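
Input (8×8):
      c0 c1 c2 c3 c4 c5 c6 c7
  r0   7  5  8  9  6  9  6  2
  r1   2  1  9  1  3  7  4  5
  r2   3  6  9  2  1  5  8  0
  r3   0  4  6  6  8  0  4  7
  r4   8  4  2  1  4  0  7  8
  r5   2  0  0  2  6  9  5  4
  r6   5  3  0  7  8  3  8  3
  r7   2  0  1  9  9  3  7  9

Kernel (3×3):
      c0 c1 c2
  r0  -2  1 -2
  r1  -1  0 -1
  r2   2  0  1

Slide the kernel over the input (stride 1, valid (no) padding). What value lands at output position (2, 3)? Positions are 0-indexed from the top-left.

-17

The receptive field on the input at this output position is [2 1 5 / 6 8 0 / 1 4 0]. Elementwise product with the kernel and sum: 2·-2 + 1·1 + 5·-2 + 6·-1 + 0·-1 + 1·2 + 0·1.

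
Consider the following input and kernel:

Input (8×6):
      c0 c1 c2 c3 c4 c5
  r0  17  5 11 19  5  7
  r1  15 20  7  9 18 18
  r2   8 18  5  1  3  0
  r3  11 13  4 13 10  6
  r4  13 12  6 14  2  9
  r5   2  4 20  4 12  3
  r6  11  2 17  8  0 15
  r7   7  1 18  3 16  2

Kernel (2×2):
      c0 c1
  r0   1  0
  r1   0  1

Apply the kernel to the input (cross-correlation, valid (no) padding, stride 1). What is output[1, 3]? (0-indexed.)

12

The receptive field on the input at this output position is [9 18 / 1 3]. Elementwise product with the kernel and sum: 9·1 + 3·1.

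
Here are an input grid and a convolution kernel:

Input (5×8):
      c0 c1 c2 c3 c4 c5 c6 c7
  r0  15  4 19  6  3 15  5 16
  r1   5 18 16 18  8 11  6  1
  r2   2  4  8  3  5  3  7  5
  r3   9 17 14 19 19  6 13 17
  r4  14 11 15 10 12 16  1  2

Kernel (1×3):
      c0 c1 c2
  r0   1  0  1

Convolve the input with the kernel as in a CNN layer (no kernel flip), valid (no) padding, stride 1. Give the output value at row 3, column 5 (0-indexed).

23

The receptive field on the input at this output position is [6 13 17]. Elementwise product with the kernel and sum: 6·1 + 17·1.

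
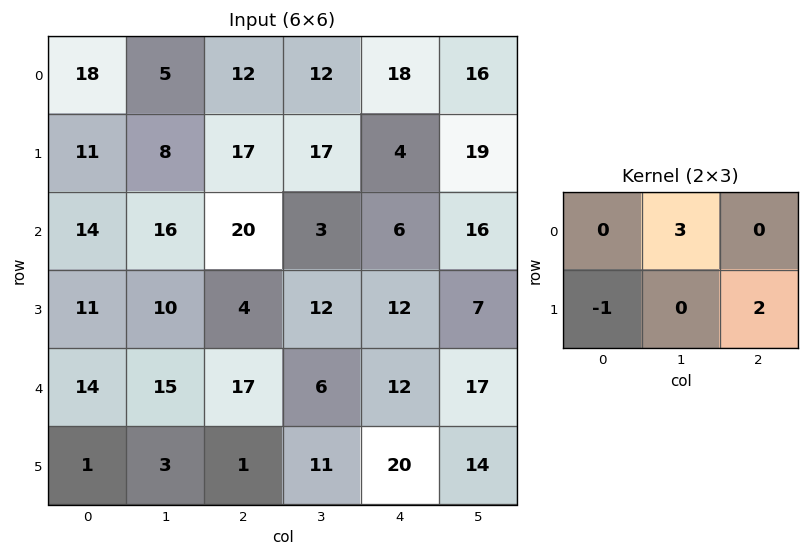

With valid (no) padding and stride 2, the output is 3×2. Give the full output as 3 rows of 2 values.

Output[0,0]: The receptive field on the input at this output position is [18 5 12 / 11 8 17]. Elementwise product with the kernel and sum: 5·3 + 11·-1 + 17·2.

38 27
45 29
46 57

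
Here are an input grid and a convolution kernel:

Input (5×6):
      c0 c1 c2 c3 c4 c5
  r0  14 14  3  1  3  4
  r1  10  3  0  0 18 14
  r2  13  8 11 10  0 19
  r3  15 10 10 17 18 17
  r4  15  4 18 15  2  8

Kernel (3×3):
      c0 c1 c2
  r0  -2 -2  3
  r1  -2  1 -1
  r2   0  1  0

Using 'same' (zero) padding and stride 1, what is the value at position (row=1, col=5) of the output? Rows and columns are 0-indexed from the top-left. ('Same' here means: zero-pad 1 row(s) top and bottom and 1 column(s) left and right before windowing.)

The receptive field on the zero-padded input at this output position is [3 4 0 / 18 14 0 / 0 19 0]. Elementwise product with the kernel and sum: 3·-2 + 4·-2 + 0·3 + 18·-2 + 14·1 + 0·-1 + 19·1.

-17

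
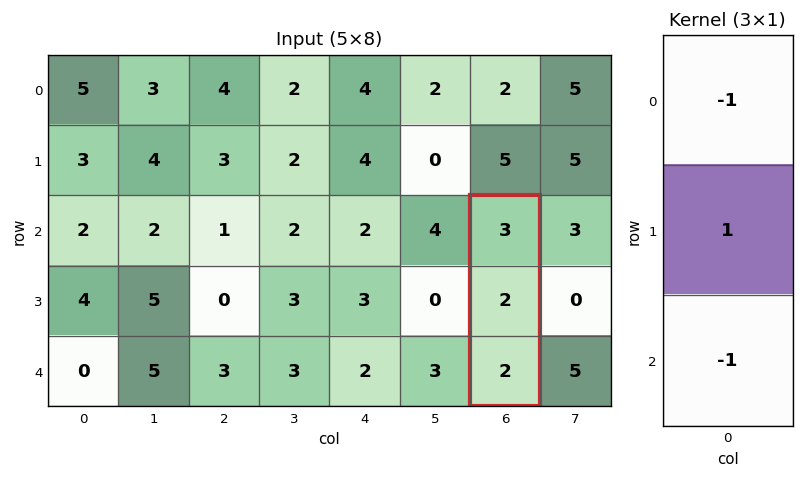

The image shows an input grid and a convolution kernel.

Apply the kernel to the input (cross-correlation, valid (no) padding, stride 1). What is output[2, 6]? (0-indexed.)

The receptive field on the input at this output position is [3 / 2 / 2]. Elementwise product with the kernel and sum: 3·-1 + 2·1 + 2·-1.

-3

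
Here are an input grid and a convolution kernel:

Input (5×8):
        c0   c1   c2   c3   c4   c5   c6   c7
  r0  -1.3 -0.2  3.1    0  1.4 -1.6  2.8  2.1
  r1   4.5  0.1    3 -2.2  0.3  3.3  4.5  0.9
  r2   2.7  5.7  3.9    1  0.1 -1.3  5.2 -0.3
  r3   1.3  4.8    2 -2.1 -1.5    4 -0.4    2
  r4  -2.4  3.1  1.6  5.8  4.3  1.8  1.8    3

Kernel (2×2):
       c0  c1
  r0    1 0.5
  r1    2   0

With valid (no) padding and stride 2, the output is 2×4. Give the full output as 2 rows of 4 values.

Output[0,0]: The receptive field on the input at this output position is [-1.3 -0.2 / 4.5 0.1]. Elementwise product with the kernel and sum: -1.3·1 + -0.2·0.5 + 4.5·2.
Output[0,1]: The receptive field on the input at this output position is [3.1 0 / 3 -2.2]. Elementwise product with the kernel and sum: 3.1·1 + 0·0.5 + 3·2.

7.6 9.1 1.2 12.85
8.15 8.4 -3.55 4.25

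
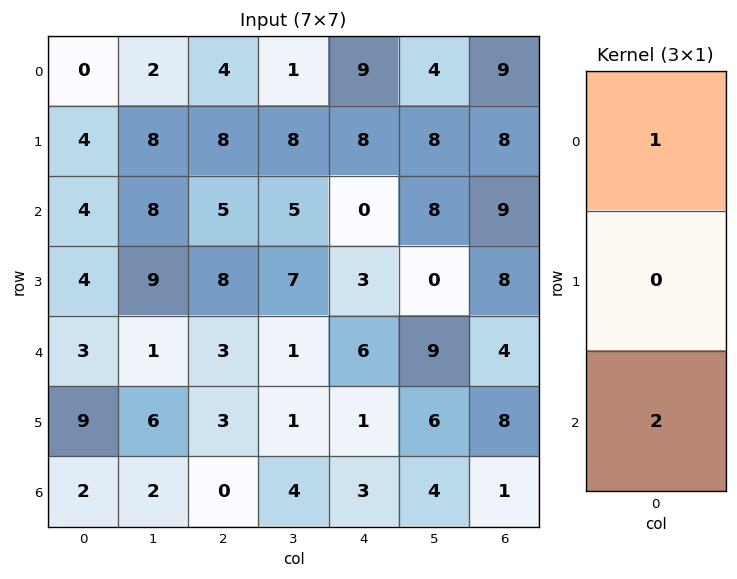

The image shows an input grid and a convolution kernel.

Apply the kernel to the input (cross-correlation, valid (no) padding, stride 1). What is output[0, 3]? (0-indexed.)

11

The receptive field on the input at this output position is [1 / 8 / 5]. Elementwise product with the kernel and sum: 1·1 + 5·2.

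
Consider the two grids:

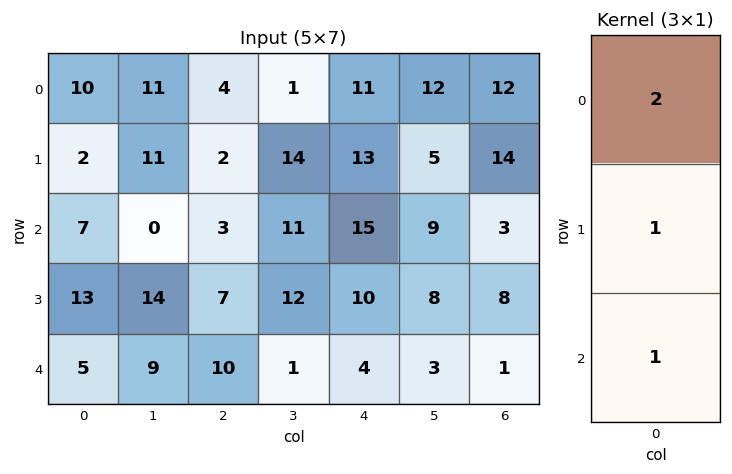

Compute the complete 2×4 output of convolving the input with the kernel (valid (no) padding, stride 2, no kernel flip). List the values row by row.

Output[0,0]: The receptive field on the input at this output position is [10 / 2 / 7]. Elementwise product with the kernel and sum: 10·2 + 2·1 + 7·1.
Output[0,1]: The receptive field on the input at this output position is [4 / 2 / 3]. Elementwise product with the kernel and sum: 4·2 + 2·1 + 3·1.

29 13 50 41
32 23 44 15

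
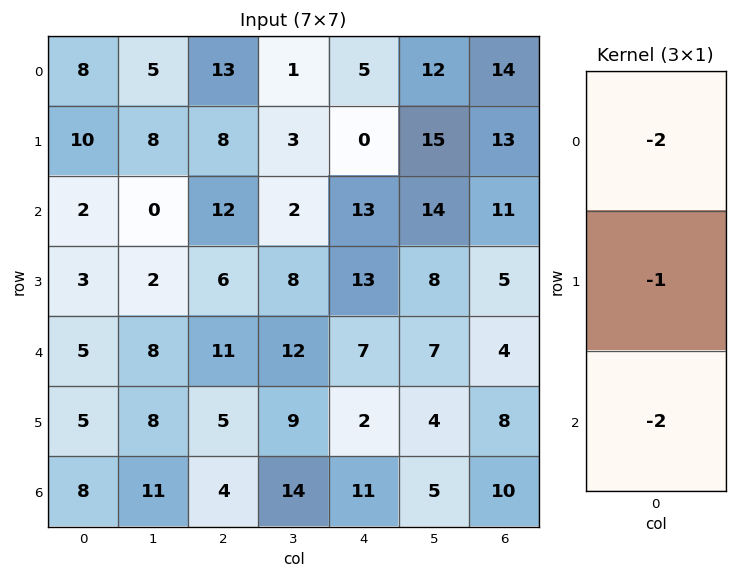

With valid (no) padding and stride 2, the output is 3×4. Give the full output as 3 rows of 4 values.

-30 -58 -36 -63
-17 -52 -53 -35
-31 -35 -38 -36

Output[0,0]: The receptive field on the input at this output position is [8 / 10 / 2]. Elementwise product with the kernel and sum: 8·-2 + 10·-1 + 2·-2.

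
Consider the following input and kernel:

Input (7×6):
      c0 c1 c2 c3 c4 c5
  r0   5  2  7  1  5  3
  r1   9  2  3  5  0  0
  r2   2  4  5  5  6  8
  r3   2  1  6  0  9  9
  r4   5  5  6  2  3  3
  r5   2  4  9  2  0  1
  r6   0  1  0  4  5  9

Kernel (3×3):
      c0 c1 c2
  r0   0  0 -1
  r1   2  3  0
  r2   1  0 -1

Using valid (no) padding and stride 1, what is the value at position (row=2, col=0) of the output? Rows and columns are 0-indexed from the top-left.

1

The receptive field on the input at this output position is [2 4 5 / 2 1 6 / 5 5 6]. Elementwise product with the kernel and sum: 5·-1 + 2·2 + 1·3 + 5·1 + 6·-1.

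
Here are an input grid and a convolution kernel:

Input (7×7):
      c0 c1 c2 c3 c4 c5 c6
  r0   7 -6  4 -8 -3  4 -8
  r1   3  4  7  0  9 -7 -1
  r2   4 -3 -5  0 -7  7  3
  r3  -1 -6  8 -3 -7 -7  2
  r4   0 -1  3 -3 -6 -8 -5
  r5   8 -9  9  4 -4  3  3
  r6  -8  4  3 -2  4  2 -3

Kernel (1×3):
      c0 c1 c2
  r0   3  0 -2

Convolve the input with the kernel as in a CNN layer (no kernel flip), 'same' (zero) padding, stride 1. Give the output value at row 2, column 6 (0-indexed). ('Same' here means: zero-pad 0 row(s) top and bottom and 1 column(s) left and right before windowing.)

The receptive field on the zero-padded input at this output position is [7 3 0]. Elementwise product with the kernel and sum: 7·3 + 0·-2.

21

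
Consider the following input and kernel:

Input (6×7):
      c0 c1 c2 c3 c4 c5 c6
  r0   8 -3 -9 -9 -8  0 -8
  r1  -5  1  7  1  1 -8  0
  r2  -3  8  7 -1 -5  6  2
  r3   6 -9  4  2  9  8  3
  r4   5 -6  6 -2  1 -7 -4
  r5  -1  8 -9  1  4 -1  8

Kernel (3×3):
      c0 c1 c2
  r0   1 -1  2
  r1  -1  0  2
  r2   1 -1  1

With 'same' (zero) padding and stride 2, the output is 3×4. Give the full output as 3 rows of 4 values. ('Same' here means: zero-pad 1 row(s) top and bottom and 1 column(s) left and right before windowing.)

0 -20 1 -8
8 -25 -2 -9
-27 11 -7 3

Output[0,0]: The receptive field on the zero-padded input at this output position is [0 0 0 / 0 8 -3 / 0 -5 1]. Elementwise product with the kernel and sum: 0·1 + 0·-1 + 0·2 + 0·-1 + -3·2 + 0·1 + -5·-1 + 1·1.
Output[0,1]: The receptive field on the zero-padded input at this output position is [0 0 0 / -3 -9 -9 / 1 7 1]. Elementwise product with the kernel and sum: 0·1 + 0·-1 + 0·2 + -3·-1 + -9·2 + 1·1 + 7·-1 + 1·1.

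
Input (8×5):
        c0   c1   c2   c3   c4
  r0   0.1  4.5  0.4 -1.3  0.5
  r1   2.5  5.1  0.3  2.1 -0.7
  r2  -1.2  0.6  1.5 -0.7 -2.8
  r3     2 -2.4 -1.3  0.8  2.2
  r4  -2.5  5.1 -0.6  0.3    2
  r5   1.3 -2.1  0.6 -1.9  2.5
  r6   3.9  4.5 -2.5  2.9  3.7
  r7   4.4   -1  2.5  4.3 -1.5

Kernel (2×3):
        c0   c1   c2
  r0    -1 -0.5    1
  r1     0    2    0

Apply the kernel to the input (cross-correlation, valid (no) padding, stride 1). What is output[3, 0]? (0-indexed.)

8.1

The receptive field on the input at this output position is [2 -2.4 -1.3 / -2.5 5.1 -0.6]. Elementwise product with the kernel and sum: 2·-1 + -2.4·-0.5 + -1.3·1 + 5.1·2.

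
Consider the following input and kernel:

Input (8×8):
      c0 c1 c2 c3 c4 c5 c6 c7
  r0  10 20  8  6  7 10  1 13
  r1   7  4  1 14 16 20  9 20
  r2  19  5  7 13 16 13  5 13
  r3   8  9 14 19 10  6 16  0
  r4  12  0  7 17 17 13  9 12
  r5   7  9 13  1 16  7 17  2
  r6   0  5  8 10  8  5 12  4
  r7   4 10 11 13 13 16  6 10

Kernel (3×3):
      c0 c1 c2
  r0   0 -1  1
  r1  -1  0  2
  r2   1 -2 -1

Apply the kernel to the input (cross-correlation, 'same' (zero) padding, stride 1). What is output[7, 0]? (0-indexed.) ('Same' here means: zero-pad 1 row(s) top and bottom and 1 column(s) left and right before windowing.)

25

The receptive field on the zero-padded input at this output position is [0 0 5 / 0 4 10 / 0 0 0]. Elementwise product with the kernel and sum: 0·-1 + 5·1 + 0·-1 + 10·2 + 0·1 + 0·-2 + 0·-1.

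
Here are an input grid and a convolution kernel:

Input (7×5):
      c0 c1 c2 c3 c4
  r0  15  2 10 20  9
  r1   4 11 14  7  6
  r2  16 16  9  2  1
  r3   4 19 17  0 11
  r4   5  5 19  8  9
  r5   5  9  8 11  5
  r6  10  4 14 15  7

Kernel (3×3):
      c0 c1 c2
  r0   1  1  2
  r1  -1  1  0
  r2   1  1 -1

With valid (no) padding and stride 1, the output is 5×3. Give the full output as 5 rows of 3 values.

Output[0,0]: The receptive field on the input at this output position is [15 2 10 / 4 11 14 / 16 16 9]. Elementwise product with the kernel and sum: 15·1 + 2·1 + 10·2 + 4·-1 + 11·1 + 16·1 + 16·1 + 9·-1.

67 78 51
49 68 32
56 43 14
63 56 42
52 42 70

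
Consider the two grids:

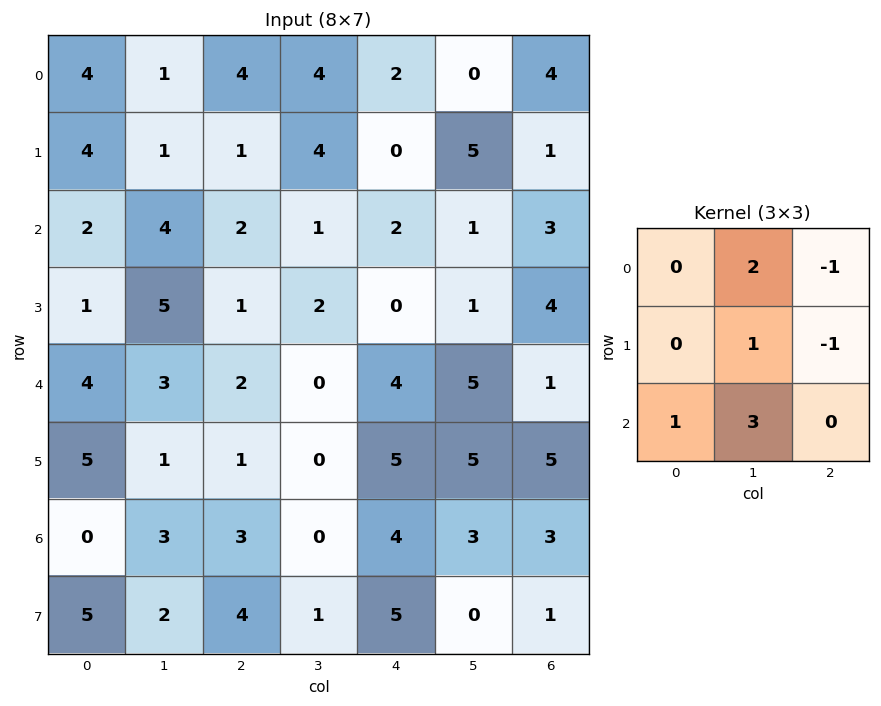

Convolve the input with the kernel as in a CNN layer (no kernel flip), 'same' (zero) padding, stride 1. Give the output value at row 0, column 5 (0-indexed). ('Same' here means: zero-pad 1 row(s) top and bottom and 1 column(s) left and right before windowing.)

11

The receptive field on the zero-padded input at this output position is [0 0 0 / 2 0 4 / 0 5 1]. Elementwise product with the kernel and sum: 0·2 + 0·-1 + 0·1 + 4·-1 + 0·1 + 5·3.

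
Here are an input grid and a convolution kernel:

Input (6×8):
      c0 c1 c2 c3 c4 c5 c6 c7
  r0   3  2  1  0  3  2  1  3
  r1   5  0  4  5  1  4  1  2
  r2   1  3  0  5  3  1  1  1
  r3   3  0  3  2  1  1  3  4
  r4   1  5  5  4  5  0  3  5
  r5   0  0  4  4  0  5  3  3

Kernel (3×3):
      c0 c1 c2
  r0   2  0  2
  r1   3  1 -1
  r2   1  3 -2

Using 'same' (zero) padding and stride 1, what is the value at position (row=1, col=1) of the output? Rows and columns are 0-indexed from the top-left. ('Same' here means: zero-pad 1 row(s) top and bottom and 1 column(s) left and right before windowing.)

29

The receptive field on the zero-padded input at this output position is [3 2 1 / 5 0 4 / 1 3 0]. Elementwise product with the kernel and sum: 3·2 + 1·2 + 5·3 + 0·1 + 4·-1 + 1·1 + 3·3 + 0·-2.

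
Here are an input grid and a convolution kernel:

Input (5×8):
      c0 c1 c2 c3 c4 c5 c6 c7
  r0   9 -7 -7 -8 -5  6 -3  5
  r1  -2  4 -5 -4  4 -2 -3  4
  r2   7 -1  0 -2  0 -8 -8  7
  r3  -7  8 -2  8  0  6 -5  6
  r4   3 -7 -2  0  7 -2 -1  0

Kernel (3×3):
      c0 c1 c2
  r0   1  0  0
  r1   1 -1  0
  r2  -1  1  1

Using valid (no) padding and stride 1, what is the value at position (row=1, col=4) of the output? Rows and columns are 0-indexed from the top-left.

13

The receptive field on the input at this output position is [4 -2 -3 / 0 -8 -8 / 0 6 -5]. Elementwise product with the kernel and sum: 4·1 + 0·1 + -8·-1 + 0·-1 + 6·1 + -5·1.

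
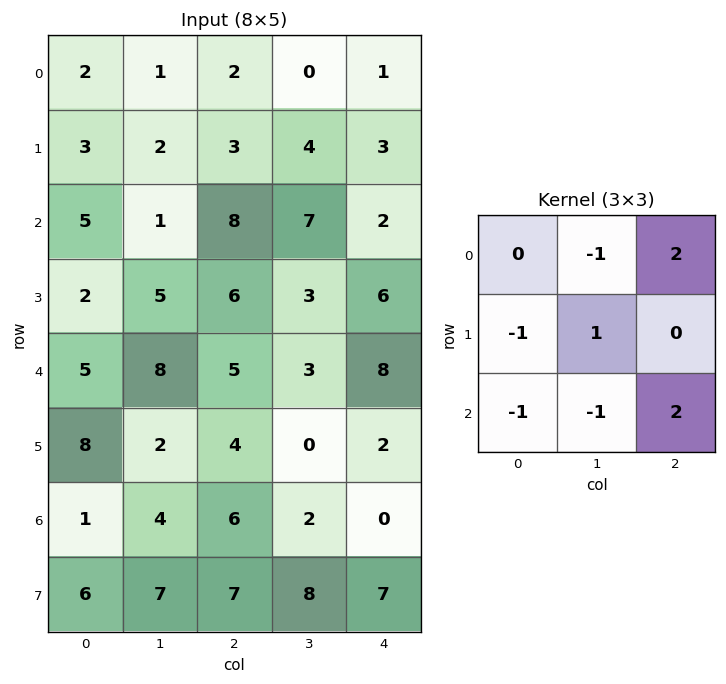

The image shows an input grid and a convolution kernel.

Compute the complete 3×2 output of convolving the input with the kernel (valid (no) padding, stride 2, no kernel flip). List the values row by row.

Output[0,0]: The receptive field on the input at this output position is [2 1 2 / 3 2 3 / 5 1 8]. Elementwise product with the kernel and sum: 1·-1 + 2·2 + 3·-1 + 2·1 + 5·-1 + 1·-1 + 8·2.

12 -8
15 2
3 1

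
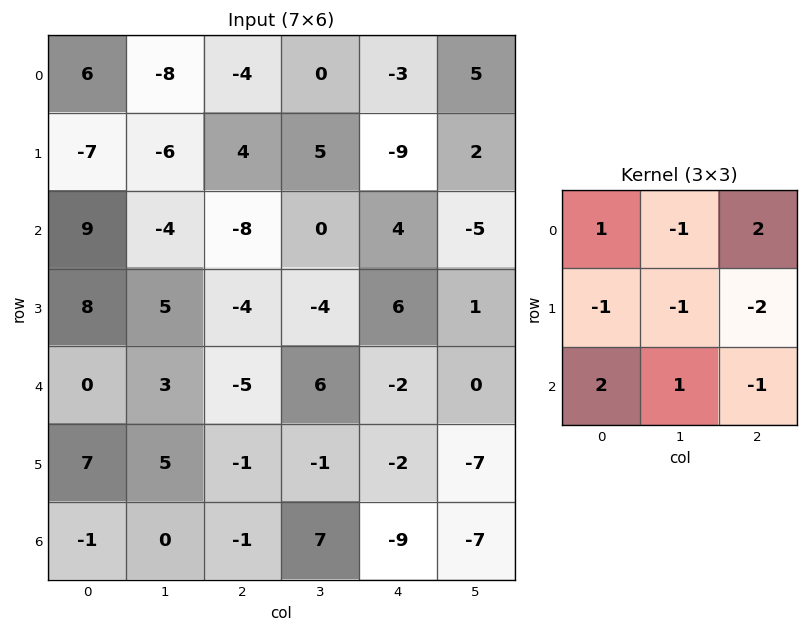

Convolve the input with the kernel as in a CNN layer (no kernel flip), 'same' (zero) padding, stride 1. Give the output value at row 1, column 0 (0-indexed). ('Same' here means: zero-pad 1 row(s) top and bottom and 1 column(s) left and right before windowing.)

10

The receptive field on the zero-padded input at this output position is [0 6 -8 / 0 -7 -6 / 0 9 -4]. Elementwise product with the kernel and sum: 0·1 + 6·-1 + -8·2 + 0·-1 + -7·-1 + -6·-2 + 0·2 + 9·1 + -4·-1.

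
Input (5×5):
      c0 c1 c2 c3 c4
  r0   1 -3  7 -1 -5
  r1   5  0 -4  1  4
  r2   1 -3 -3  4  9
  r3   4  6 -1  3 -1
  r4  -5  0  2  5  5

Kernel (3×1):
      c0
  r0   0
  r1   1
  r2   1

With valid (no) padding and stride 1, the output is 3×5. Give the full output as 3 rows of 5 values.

Output[0,0]: The receptive field on the input at this output position is [1 / 5 / 1]. Elementwise product with the kernel and sum: 5·1 + 1·1.
Output[0,1]: The receptive field on the input at this output position is [-3 / 0 / -3]. Elementwise product with the kernel and sum: 0·1 + -3·1.

6 -3 -7 5 13
5 3 -4 7 8
-1 6 1 8 4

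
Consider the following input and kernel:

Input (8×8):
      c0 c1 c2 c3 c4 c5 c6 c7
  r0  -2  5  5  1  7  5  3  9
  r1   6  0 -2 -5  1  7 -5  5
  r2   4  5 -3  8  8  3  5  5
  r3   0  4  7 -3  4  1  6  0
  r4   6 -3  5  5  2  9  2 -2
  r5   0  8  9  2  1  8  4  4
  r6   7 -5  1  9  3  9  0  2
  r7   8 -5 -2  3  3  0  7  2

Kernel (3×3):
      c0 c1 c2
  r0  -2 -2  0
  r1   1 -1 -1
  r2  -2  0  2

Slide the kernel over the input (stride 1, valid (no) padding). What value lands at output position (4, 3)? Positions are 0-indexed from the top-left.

The receptive field on the input at this output position is [5 2 9 / 2 1 8 / 9 3 9]. Elementwise product with the kernel and sum: 5·-2 + 2·-2 + 2·1 + 1·-1 + 8·-1 + 9·-2 + 9·2.

-21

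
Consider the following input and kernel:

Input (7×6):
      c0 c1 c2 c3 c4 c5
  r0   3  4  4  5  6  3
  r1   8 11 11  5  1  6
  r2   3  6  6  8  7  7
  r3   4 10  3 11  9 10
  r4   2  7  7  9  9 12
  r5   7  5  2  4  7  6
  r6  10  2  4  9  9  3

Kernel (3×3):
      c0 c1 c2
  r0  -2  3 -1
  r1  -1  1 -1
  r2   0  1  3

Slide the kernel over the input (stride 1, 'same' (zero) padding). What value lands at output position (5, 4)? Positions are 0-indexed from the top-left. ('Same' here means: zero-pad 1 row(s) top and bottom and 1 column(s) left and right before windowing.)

The receptive field on the zero-padded input at this output position is [9 9 12 / 4 7 6 / 9 9 3]. Elementwise product with the kernel and sum: 9·-2 + 9·3 + 12·-1 + 4·-1 + 7·1 + 6·-1 + 9·1 + 3·3.

12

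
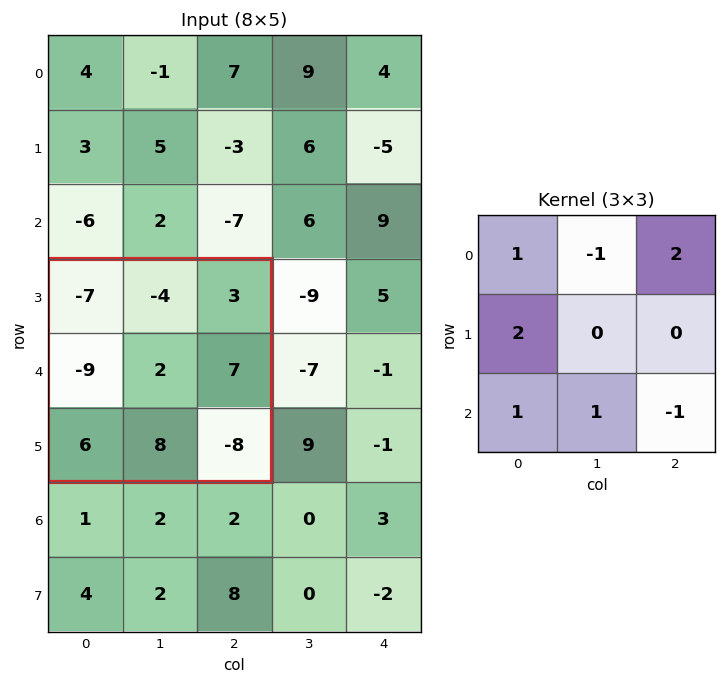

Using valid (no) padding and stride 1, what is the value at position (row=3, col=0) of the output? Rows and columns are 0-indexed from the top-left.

The receptive field on the input at this output position is [-7 -4 3 / -9 2 7 / 6 8 -8]. Elementwise product with the kernel and sum: -7·1 + -4·-1 + 3·2 + -9·2 + 6·1 + 8·1 + -8·-1.

7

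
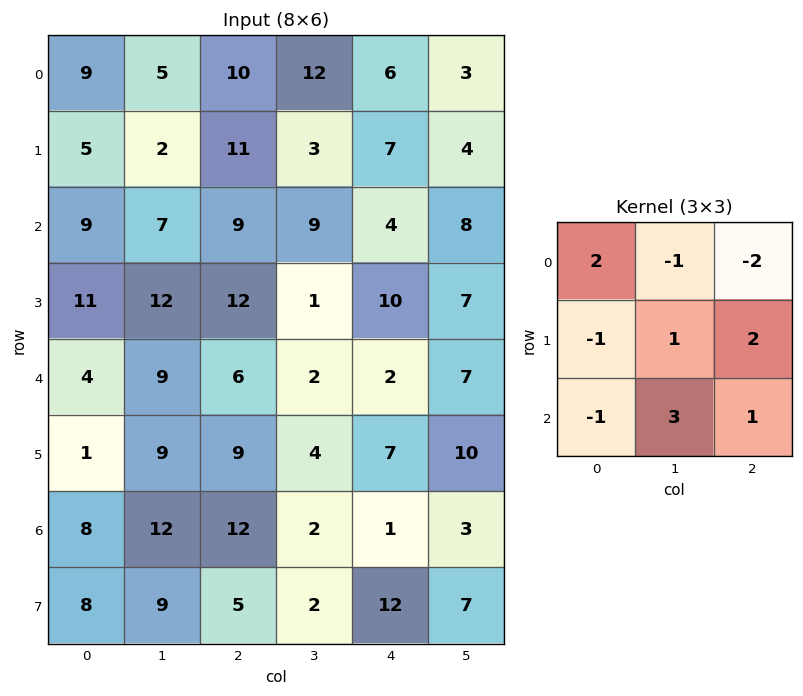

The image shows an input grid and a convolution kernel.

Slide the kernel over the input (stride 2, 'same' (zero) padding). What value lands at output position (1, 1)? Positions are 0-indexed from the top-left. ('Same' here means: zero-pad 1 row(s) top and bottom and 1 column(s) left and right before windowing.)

32

The receptive field on the zero-padded input at this output position is [2 11 3 / 7 9 9 / 12 12 1]. Elementwise product with the kernel and sum: 2·2 + 11·-1 + 3·-2 + 7·-1 + 9·1 + 9·2 + 12·-1 + 12·3 + 1·1.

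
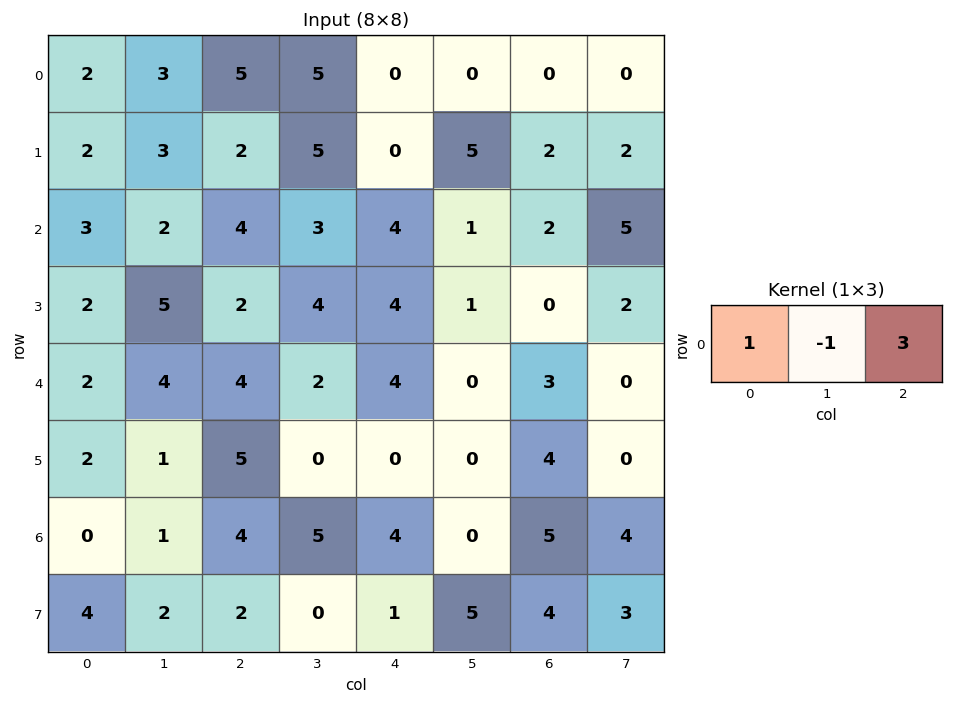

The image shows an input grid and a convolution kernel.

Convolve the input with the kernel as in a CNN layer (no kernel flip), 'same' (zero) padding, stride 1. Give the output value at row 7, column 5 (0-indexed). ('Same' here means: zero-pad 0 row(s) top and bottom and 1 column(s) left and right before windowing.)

The receptive field on the zero-padded input at this output position is [1 5 4]. Elementwise product with the kernel and sum: 1·1 + 5·-1 + 4·3.

8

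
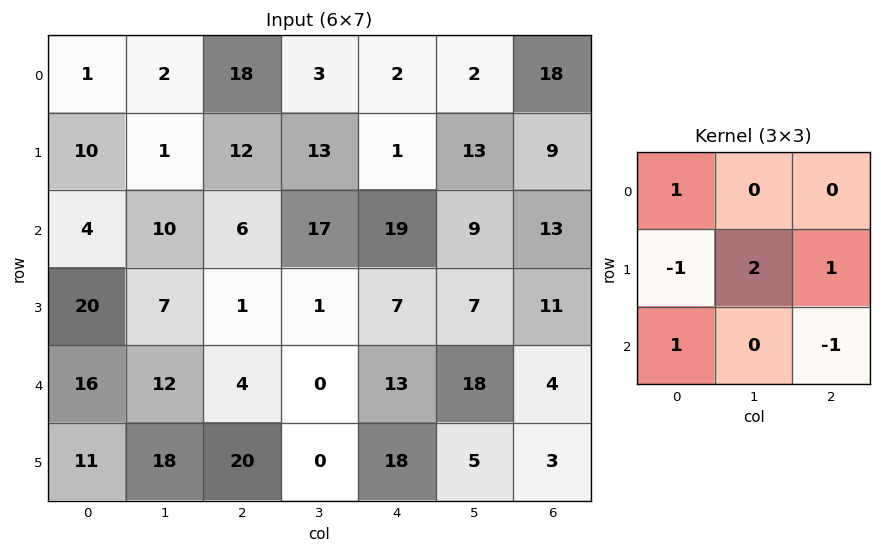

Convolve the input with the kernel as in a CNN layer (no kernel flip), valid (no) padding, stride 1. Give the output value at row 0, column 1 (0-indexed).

31

The receptive field on the input at this output position is [2 18 3 / 1 12 13 / 10 6 17]. Elementwise product with the kernel and sum: 2·1 + 1·-1 + 12·2 + 13·1 + 10·1 + 17·-1.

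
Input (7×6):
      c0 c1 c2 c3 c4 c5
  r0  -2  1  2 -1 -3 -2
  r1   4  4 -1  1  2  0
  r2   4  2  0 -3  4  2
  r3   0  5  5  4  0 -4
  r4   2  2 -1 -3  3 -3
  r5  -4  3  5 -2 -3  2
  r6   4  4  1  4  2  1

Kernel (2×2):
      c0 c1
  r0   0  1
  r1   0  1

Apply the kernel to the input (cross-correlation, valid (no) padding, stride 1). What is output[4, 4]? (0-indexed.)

The receptive field on the input at this output position is [3 -3 / -3 2]. Elementwise product with the kernel and sum: -3·1 + 2·1.

-1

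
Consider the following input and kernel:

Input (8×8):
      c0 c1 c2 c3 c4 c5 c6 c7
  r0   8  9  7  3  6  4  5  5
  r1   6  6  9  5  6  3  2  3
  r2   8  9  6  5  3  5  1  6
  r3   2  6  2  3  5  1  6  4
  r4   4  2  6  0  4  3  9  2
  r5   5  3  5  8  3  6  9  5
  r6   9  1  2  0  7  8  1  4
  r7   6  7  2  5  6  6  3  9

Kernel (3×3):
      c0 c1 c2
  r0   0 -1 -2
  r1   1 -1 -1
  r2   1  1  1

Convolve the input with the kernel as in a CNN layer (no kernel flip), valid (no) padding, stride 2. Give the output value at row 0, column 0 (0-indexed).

The receptive field on the input at this output position is [8 9 7 / 6 6 9 / 8 9 6]. Elementwise product with the kernel and sum: 9·-1 + 7·-2 + 6·1 + 6·-1 + 9·-1 + 8·1 + 9·1 + 6·1.

-9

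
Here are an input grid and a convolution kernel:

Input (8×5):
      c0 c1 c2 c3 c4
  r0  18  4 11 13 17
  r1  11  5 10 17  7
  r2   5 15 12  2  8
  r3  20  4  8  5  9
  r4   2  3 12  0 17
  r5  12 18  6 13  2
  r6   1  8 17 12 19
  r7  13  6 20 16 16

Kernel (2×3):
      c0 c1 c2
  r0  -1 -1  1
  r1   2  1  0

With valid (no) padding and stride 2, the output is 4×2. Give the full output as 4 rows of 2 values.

16 30
36 15
49 30
40 46

Output[0,0]: The receptive field on the input at this output position is [18 4 11 / 11 5 10]. Elementwise product with the kernel and sum: 18·-1 + 4·-1 + 11·1 + 11·2 + 5·1.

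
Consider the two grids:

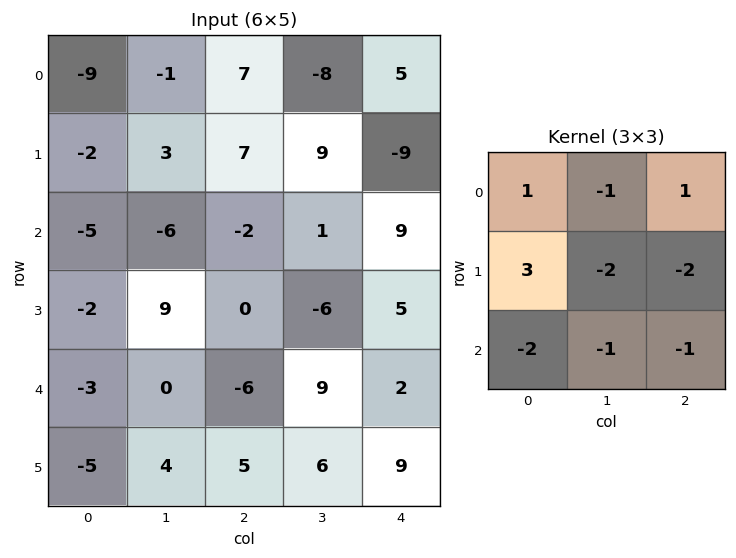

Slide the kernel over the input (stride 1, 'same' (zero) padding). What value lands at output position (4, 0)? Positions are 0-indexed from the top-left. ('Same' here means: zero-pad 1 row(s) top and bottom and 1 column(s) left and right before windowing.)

18

The receptive field on the zero-padded input at this output position is [0 -2 9 / 0 -3 0 / 0 -5 4]. Elementwise product with the kernel and sum: 0·1 + -2·-1 + 9·1 + 0·3 + -3·-2 + 0·-2 + 0·-2 + -5·-1 + 4·-1.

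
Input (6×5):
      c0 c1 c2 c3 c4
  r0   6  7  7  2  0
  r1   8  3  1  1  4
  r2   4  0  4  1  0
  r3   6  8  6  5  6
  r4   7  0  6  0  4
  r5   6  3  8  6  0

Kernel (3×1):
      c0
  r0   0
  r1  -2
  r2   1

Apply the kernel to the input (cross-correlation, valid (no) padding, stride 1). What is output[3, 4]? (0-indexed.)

The receptive field on the input at this output position is [6 / 4 / 0]. Elementwise product with the kernel and sum: 4·-2 + 0·1.

-8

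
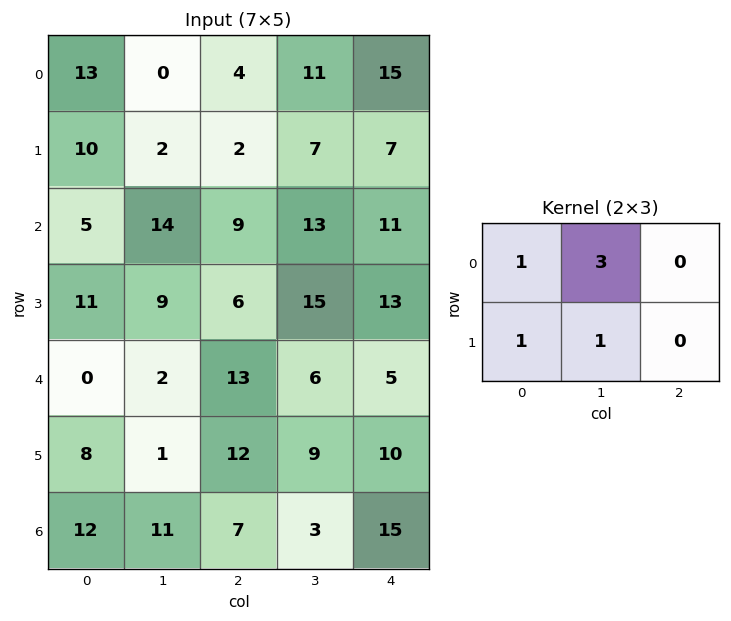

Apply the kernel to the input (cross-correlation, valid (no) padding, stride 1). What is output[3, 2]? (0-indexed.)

70

The receptive field on the input at this output position is [6 15 13 / 13 6 5]. Elementwise product with the kernel and sum: 6·1 + 15·3 + 13·1 + 6·1.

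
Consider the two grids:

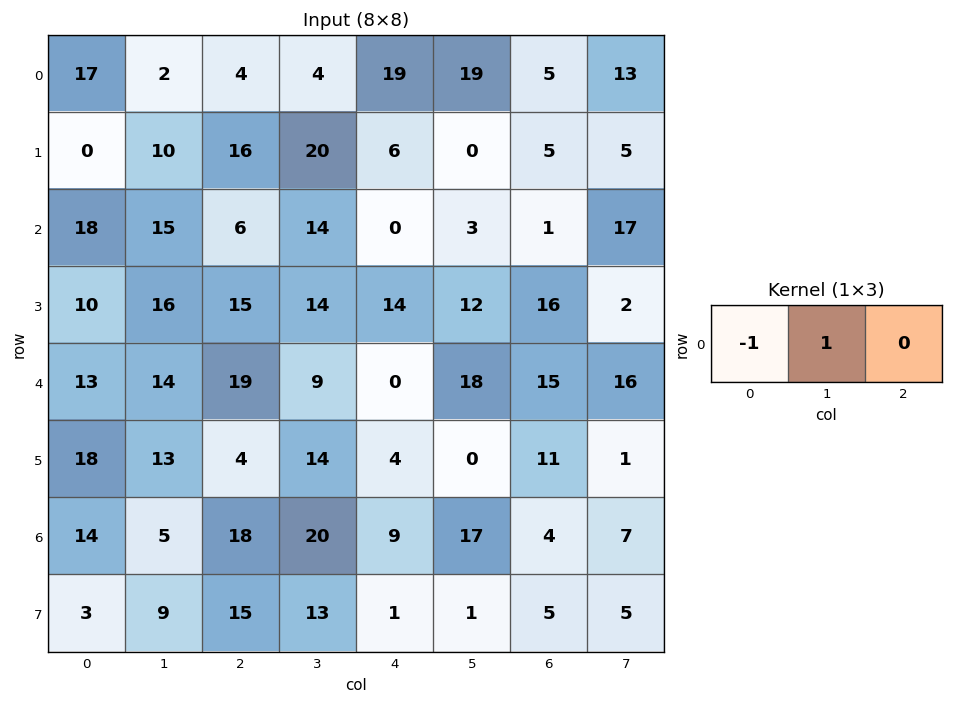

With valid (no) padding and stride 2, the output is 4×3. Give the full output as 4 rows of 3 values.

-15 0 0
-3 8 3
1 -10 18
-9 2 8

Output[0,0]: The receptive field on the input at this output position is [17 2 4]. Elementwise product with the kernel and sum: 17·-1 + 2·1.
Output[0,1]: The receptive field on the input at this output position is [4 4 19]. Elementwise product with the kernel and sum: 4·-1 + 4·1.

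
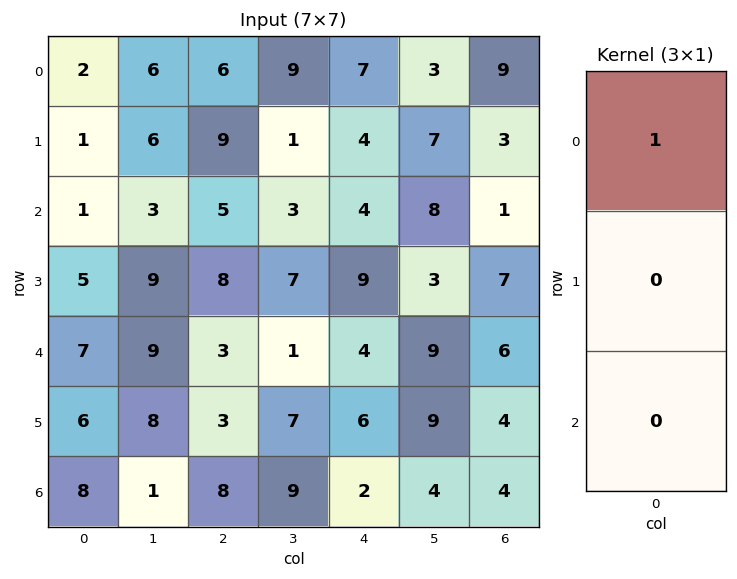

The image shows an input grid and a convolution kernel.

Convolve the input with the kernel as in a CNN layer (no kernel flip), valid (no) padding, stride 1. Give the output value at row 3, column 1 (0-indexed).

The receptive field on the input at this output position is [9 / 9 / 8]. Elementwise product with the kernel and sum: 9·1.

9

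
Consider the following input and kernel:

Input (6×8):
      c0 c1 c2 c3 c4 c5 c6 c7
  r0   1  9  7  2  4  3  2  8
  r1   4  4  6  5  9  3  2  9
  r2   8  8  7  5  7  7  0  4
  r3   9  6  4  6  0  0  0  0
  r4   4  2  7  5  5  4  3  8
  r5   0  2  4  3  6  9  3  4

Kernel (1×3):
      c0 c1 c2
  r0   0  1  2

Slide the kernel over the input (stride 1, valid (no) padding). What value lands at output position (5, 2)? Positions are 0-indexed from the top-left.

15

The receptive field on the input at this output position is [4 3 6]. Elementwise product with the kernel and sum: 3·1 + 6·2.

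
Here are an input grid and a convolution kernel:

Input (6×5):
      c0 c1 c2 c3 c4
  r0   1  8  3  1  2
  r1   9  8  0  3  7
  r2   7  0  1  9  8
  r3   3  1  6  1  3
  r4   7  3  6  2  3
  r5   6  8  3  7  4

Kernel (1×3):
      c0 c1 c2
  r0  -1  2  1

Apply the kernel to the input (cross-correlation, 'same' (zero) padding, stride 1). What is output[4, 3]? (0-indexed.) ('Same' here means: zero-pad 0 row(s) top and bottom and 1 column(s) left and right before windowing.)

1

The receptive field on the zero-padded input at this output position is [6 2 3]. Elementwise product with the kernel and sum: 6·-1 + 2·2 + 3·1.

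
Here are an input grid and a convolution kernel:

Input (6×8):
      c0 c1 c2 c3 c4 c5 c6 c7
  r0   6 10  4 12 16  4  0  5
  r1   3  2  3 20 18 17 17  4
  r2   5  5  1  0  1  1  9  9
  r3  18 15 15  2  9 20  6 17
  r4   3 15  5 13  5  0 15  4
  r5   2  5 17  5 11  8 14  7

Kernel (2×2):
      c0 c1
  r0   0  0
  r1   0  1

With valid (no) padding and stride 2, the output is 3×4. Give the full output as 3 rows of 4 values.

Output[0,0]: The receptive field on the input at this output position is [6 10 / 3 2]. Elementwise product with the kernel and sum: 2·1.
Output[0,1]: The receptive field on the input at this output position is [4 12 / 3 20]. Elementwise product with the kernel and sum: 20·1.

2 20 17 4
15 2 20 17
5 5 8 7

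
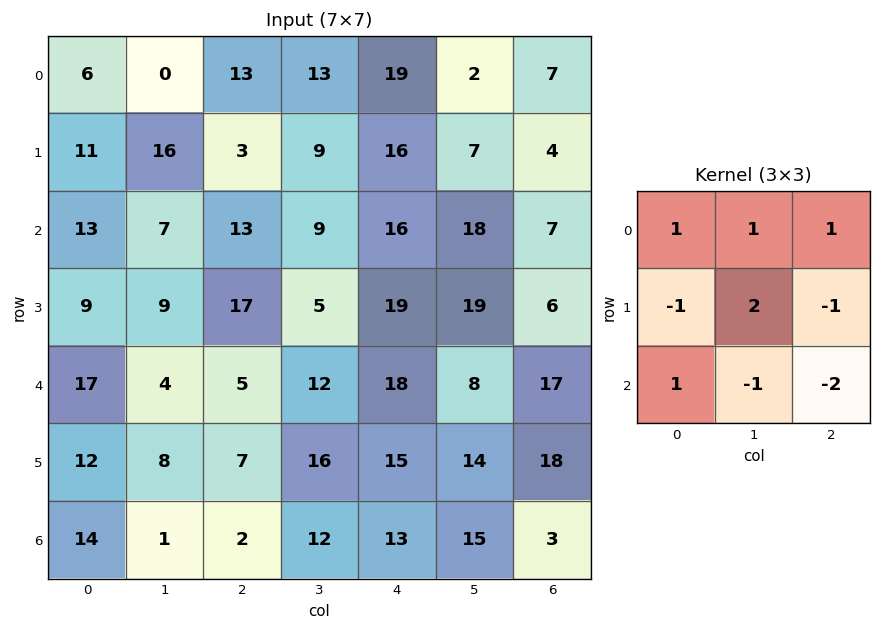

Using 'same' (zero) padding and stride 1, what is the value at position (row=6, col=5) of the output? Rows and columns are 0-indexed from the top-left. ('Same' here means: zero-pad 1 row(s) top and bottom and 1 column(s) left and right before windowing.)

The receptive field on the zero-padded input at this output position is [15 14 18 / 13 15 3 / 0 0 0]. Elementwise product with the kernel and sum: 15·1 + 14·1 + 18·1 + 13·-1 + 15·2 + 3·-1 + 0·1 + 0·-1 + 0·-2.

61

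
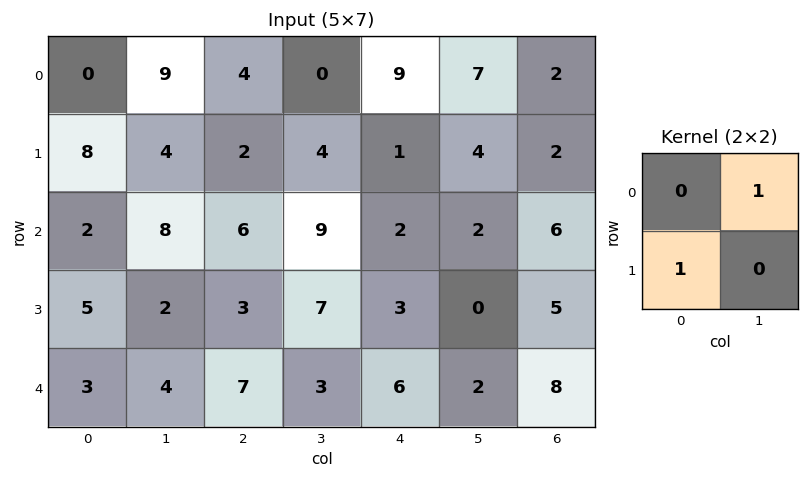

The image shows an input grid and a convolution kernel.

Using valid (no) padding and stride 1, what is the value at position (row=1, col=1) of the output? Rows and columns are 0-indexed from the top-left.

The receptive field on the input at this output position is [4 2 / 8 6]. Elementwise product with the kernel and sum: 2·1 + 8·1.

10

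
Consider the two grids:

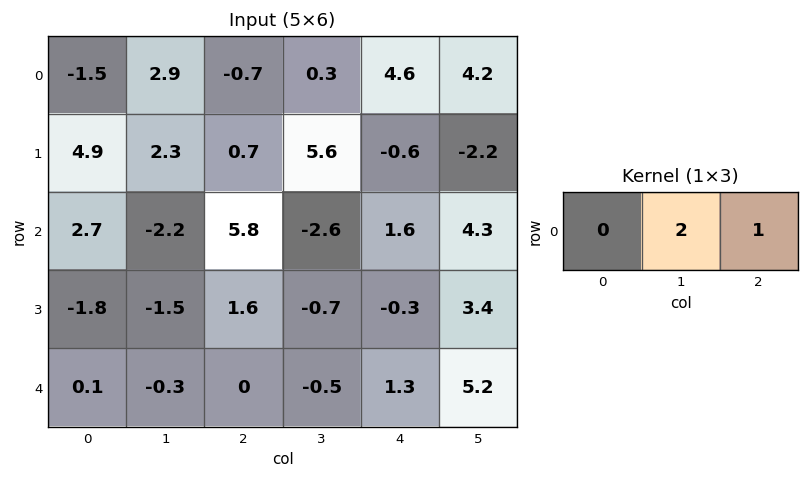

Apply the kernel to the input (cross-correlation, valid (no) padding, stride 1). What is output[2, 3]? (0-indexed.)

7.5

The receptive field on the input at this output position is [-2.6 1.6 4.3]. Elementwise product with the kernel and sum: 1.6·2 + 4.3·1.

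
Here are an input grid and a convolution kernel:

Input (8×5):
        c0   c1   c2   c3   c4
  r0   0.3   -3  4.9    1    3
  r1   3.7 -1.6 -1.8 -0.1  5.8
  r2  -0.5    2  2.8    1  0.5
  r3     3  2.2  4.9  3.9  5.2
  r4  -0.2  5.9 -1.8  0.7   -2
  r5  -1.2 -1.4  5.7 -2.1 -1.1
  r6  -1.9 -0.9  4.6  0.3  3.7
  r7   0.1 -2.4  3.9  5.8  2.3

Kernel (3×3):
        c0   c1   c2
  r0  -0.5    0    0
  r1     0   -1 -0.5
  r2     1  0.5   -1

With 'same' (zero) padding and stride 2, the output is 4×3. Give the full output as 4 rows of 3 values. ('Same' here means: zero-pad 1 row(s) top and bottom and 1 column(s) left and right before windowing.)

Output[0,0]: The receptive field on the zero-padded input at this output position is [0 0 0 / 0 0.3 -3 / 0 3.7 -1.6]. Elementwise product with the kernel and sum: 0·-0.5 + 0.3·-1 + -3·-0.5 + 0·1 + 3.7·0.5 + -1.6·-1.
Output[0,1]: The receptive field on the zero-padded input at this output position is [0 0 0 / -3 4.9 1 / -1.6 -1.8 -0.1]. Elementwise product with the kernel and sum: 0·-0.5 + 4.9·-1 + 1·-0.5 + -1.6·1 + -1.8·0.5 + -0.1·-1.

4.65 -7.8 -0.2
-1.2 -1.75 6.05
-1.95 3.9 -2.6
4.8 -10.3 4.3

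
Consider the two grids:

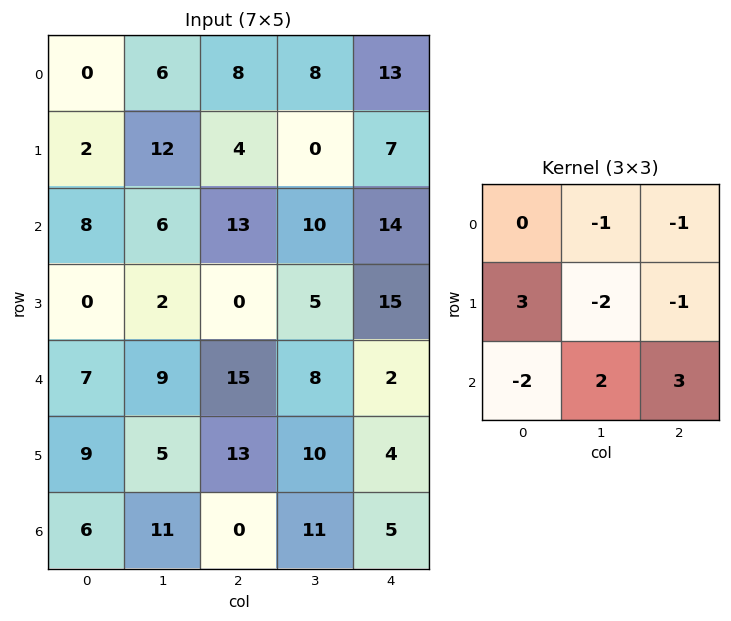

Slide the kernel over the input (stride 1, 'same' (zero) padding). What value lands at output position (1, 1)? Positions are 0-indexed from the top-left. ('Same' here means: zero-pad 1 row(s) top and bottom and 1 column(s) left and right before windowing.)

The receptive field on the zero-padded input at this output position is [0 6 8 / 2 12 4 / 8 6 13]. Elementwise product with the kernel and sum: 6·-1 + 8·-1 + 2·3 + 12·-2 + 4·-1 + 8·-2 + 6·2 + 13·3.

-1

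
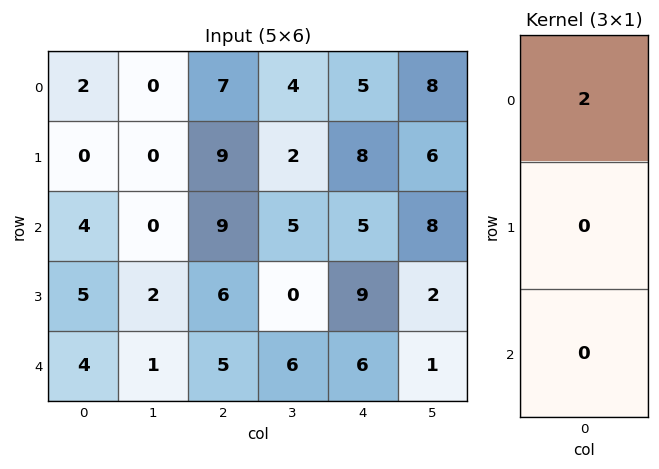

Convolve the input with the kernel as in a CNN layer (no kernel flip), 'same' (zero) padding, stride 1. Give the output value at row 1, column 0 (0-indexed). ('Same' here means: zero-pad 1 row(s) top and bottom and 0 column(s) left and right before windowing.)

The receptive field on the zero-padded input at this output position is [2 / 0 / 4]. Elementwise product with the kernel and sum: 2·2.

4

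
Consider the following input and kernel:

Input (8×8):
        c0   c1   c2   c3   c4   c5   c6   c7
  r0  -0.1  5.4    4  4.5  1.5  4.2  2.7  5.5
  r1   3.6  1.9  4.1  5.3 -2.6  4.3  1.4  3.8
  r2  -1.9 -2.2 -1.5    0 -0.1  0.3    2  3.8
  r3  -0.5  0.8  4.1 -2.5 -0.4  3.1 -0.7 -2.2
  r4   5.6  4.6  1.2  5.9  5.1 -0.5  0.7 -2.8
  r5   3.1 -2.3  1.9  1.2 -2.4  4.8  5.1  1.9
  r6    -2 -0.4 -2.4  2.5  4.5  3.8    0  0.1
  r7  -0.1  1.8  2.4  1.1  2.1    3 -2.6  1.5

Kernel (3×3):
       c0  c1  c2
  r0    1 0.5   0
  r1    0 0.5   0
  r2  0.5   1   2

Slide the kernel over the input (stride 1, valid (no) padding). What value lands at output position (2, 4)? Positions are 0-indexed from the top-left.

The receptive field on the input at this output position is [-0.1 0.3 2 / -0.4 3.1 -0.7 / 5.1 -0.5 0.7]. Elementwise product with the kernel and sum: -0.1·1 + 0.3·0.5 + 3.1·0.5 + 5.1·0.5 + -0.5·1 + 0.7·2.

5.05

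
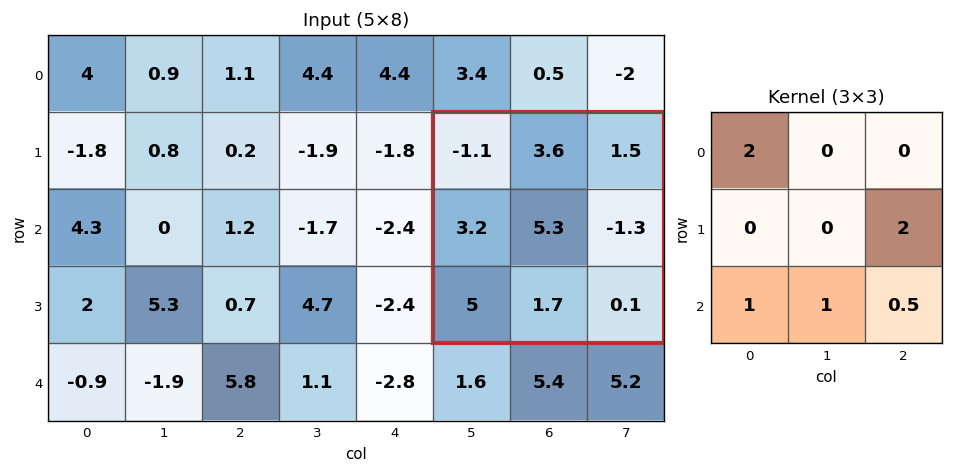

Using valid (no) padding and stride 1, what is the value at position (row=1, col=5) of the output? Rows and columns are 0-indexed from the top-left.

1.95

The receptive field on the input at this output position is [-1.1 3.6 1.5 / 3.2 5.3 -1.3 / 5 1.7 0.1]. Elementwise product with the kernel and sum: -1.1·2 + -1.3·2 + 5·1 + 1.7·1 + 0.1·0.5.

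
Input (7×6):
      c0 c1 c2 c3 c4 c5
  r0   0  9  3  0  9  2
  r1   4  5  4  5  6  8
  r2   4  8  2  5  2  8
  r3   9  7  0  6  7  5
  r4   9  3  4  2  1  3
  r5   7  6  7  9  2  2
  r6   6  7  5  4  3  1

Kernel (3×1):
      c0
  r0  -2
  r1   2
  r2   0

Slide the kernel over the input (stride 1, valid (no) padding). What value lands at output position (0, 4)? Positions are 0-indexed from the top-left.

The receptive field on the input at this output position is [9 / 6 / 2]. Elementwise product with the kernel and sum: 9·-2 + 6·2.

-6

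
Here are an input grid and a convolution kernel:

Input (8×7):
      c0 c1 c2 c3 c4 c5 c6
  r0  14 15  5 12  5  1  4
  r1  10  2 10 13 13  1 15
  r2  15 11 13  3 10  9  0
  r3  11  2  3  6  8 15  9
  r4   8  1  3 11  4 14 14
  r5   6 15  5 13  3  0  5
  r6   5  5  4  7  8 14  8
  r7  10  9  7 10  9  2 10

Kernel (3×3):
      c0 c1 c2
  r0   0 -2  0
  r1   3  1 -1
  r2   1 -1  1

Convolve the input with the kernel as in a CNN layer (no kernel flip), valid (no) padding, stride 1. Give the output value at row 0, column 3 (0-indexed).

43

The receptive field on the input at this output position is [12 5 1 / 13 13 1 / 3 10 9]. Elementwise product with the kernel and sum: 5·-2 + 13·3 + 13·1 + 1·-1 + 3·1 + 10·-1 + 9·1.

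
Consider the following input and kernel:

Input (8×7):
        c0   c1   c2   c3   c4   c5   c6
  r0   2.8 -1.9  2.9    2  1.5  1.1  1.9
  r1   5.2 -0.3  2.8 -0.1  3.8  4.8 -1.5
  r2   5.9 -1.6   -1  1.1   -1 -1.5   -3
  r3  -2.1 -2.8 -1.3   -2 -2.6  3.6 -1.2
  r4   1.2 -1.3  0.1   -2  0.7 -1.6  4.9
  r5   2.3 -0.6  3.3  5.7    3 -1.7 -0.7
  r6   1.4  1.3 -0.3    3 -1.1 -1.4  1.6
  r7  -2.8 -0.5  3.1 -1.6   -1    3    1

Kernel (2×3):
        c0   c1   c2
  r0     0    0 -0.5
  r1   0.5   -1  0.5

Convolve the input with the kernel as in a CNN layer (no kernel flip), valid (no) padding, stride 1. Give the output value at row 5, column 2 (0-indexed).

The receptive field on the input at this output position is [3.3 5.7 3 / -0.3 3 -1.1]. Elementwise product with the kernel and sum: 3·-0.5 + -0.3·0.5 + 3·-1 + -1.1·0.5.

-5.2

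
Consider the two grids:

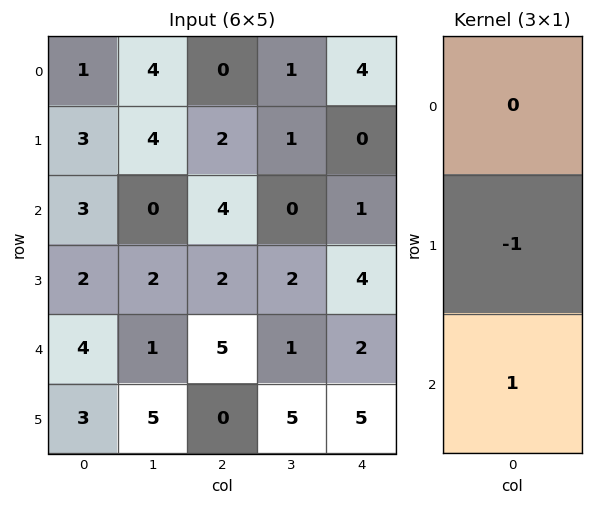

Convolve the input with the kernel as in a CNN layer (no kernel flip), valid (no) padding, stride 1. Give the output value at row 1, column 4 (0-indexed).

The receptive field on the input at this output position is [0 / 1 / 4]. Elementwise product with the kernel and sum: 1·-1 + 4·1.

3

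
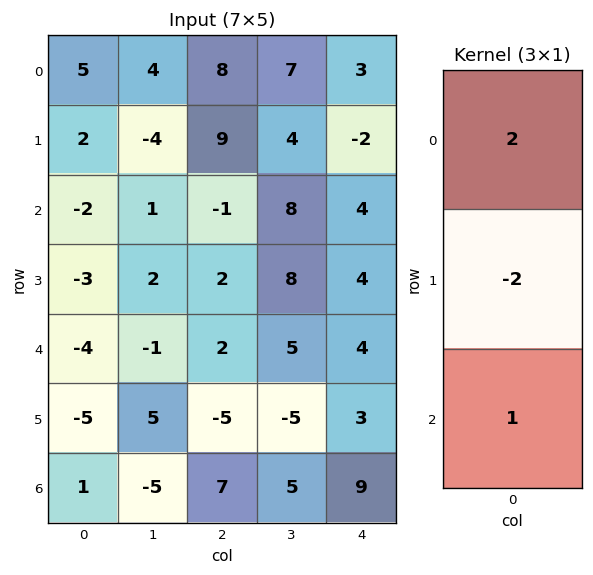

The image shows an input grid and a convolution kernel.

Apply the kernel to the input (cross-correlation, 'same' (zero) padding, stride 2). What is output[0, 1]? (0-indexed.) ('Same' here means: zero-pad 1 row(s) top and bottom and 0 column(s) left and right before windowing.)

The receptive field on the zero-padded input at this output position is [0 / 8 / 9]. Elementwise product with the kernel and sum: 0·2 + 8·-2 + 9·1.

-7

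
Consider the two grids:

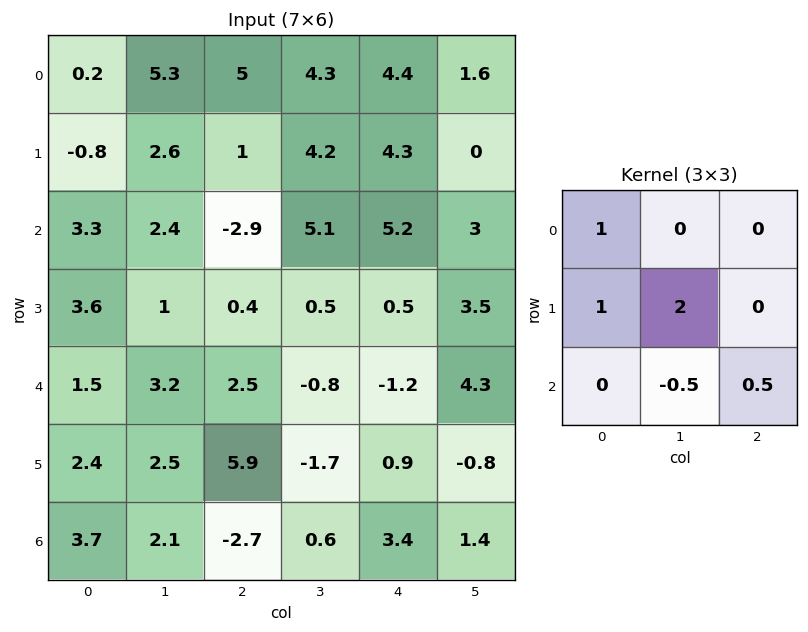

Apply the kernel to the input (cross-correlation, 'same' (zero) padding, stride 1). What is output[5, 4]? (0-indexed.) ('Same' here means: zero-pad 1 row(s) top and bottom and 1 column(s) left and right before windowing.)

-1.7

The receptive field on the zero-padded input at this output position is [-0.8 -1.2 4.3 / -1.7 0.9 -0.8 / 0.6 3.4 1.4]. Elementwise product with the kernel and sum: -0.8·1 + -1.7·1 + 0.9·2 + 3.4·-0.5 + 1.4·0.5.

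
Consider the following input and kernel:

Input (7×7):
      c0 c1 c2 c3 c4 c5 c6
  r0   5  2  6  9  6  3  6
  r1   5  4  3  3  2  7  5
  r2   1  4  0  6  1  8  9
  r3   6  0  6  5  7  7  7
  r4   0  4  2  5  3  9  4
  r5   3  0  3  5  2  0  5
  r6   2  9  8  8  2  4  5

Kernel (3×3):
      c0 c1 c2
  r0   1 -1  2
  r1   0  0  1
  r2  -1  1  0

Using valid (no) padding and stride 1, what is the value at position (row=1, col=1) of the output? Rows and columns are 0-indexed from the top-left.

The receptive field on the input at this output position is [4 3 3 / 4 0 6 / 0 6 5]. Elementwise product with the kernel and sum: 4·1 + 3·-1 + 3·2 + 6·1 + 0·-1 + 6·1.

19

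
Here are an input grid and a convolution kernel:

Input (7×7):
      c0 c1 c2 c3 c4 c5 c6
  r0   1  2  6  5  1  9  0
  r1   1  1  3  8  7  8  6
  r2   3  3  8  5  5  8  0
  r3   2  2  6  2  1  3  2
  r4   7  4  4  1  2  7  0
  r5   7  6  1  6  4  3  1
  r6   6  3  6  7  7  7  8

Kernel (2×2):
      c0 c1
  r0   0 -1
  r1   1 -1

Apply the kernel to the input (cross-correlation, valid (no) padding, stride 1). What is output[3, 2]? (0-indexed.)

The receptive field on the input at this output position is [6 2 / 4 1]. Elementwise product with the kernel and sum: 2·-1 + 4·1 + 1·-1.

1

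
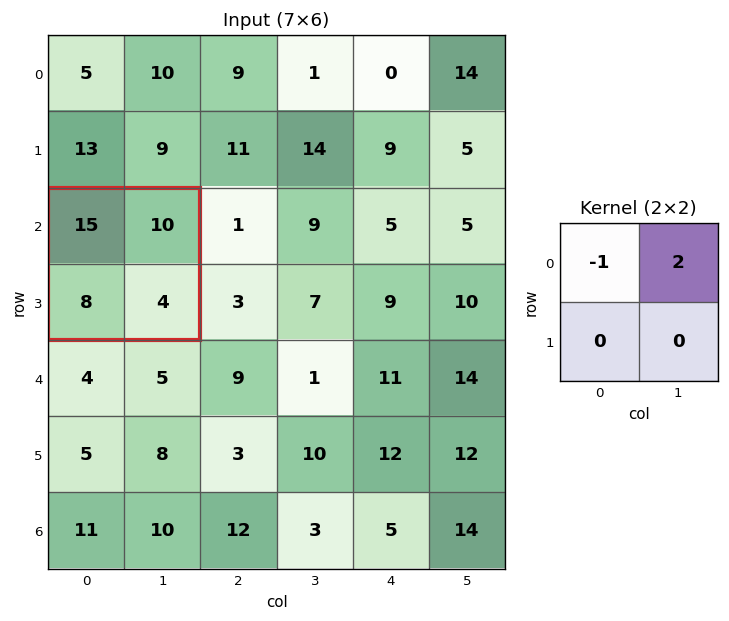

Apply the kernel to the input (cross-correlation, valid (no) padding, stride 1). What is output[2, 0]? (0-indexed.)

5

The receptive field on the input at this output position is [15 10 / 8 4]. Elementwise product with the kernel and sum: 15·-1 + 10·2.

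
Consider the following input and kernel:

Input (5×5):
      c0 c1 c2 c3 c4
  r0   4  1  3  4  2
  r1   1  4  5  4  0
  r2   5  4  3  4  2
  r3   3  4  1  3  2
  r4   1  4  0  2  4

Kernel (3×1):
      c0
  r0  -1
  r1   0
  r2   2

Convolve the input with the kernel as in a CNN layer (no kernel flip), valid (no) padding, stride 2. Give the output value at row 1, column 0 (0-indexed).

The receptive field on the input at this output position is [5 / 3 / 1]. Elementwise product with the kernel and sum: 5·-1 + 1·2.

-3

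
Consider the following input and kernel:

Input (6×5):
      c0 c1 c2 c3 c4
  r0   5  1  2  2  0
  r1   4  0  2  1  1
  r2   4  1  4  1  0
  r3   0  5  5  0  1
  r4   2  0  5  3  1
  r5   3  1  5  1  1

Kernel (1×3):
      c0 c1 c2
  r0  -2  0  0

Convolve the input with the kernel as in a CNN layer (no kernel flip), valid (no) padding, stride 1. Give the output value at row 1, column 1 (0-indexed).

0

The receptive field on the input at this output position is [0 2 1]. Elementwise product with the kernel and sum: 0·-2.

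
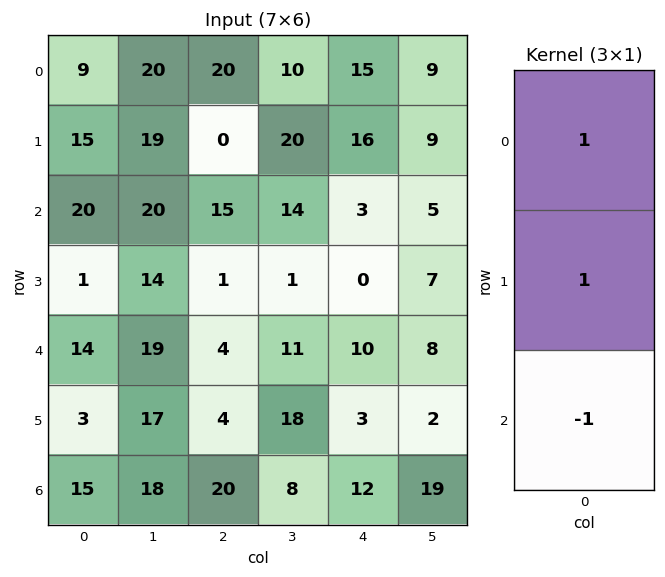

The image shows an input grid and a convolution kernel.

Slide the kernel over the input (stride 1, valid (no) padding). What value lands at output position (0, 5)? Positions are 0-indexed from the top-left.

13

The receptive field on the input at this output position is [9 / 9 / 5]. Elementwise product with the kernel and sum: 9·1 + 9·1 + 5·-1.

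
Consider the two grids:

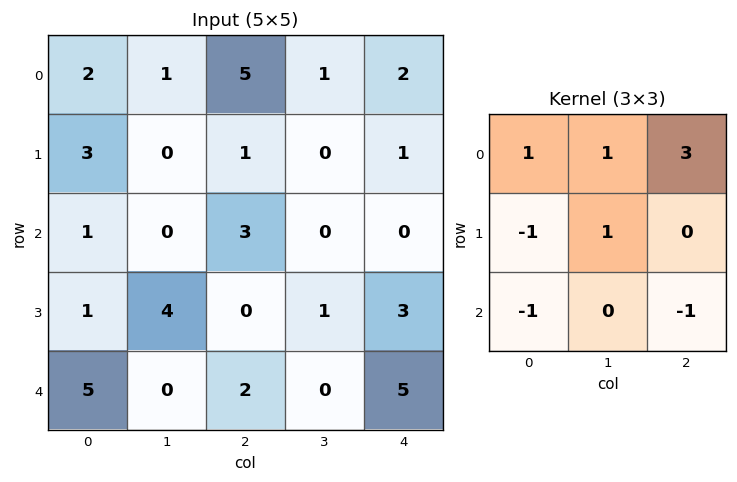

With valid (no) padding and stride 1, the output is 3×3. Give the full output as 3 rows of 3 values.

11 10 8
4 -1 -2
6 -1 -3

Output[0,0]: The receptive field on the input at this output position is [2 1 5 / 3 0 1 / 1 0 3]. Elementwise product with the kernel and sum: 2·1 + 1·1 + 5·3 + 3·-1 + 0·1 + 1·-1 + 3·-1.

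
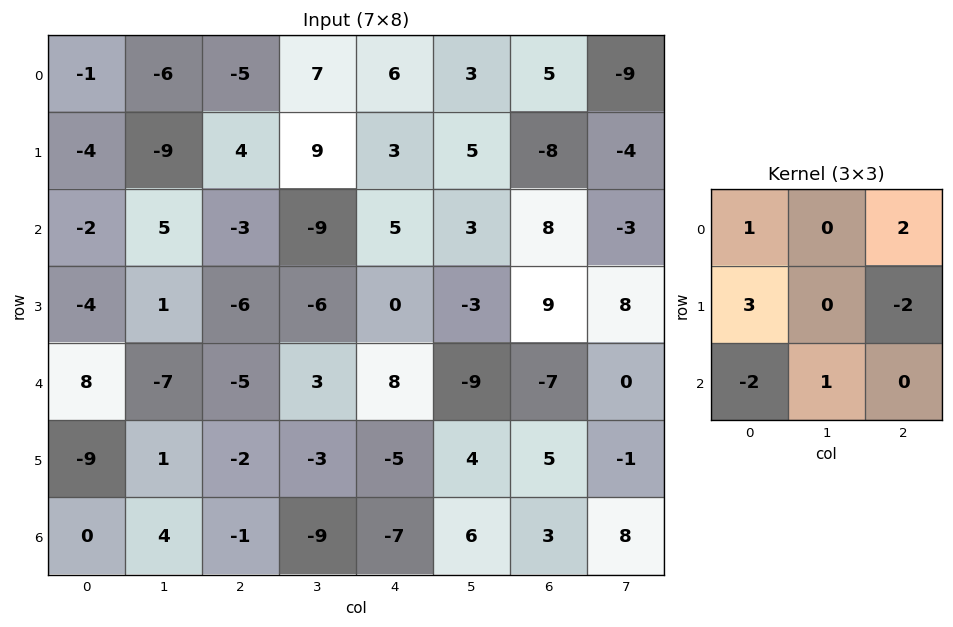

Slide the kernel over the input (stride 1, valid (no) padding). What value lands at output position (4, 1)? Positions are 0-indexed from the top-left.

-1

The receptive field on the input at this output position is [-7 -5 3 / 1 -2 -3 / 4 -1 -9]. Elementwise product with the kernel and sum: -7·1 + 3·2 + 1·3 + -3·-2 + 4·-2 + -1·1.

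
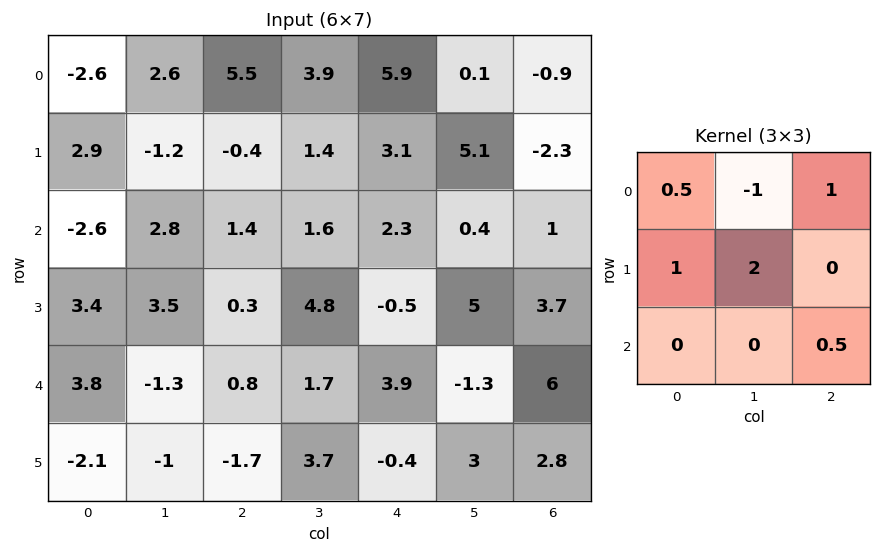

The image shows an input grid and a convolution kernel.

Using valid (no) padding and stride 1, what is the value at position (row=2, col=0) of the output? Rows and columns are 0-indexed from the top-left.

8.1

The receptive field on the input at this output position is [-2.6 2.8 1.4 / 3.4 3.5 0.3 / 3.8 -1.3 0.8]. Elementwise product with the kernel and sum: -2.6·0.5 + 2.8·-1 + 1.4·1 + 3.4·1 + 3.5·2 + 0.8·0.5.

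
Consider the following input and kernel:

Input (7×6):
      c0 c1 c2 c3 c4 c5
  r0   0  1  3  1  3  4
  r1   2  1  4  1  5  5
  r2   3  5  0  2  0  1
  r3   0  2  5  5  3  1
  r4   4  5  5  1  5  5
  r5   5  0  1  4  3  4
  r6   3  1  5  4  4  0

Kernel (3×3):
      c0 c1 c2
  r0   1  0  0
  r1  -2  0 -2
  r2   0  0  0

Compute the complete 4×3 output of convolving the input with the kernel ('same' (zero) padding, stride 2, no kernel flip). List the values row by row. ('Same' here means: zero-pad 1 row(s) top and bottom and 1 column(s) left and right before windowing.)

-2 -4 -10
-10 -13 -5
-10 -10 -7
-2 -10 -4

Output[0,0]: The receptive field on the zero-padded input at this output position is [0 0 0 / 0 0 1 / 0 2 1]. Elementwise product with the kernel and sum: 0·1 + 0·-2 + 1·-2.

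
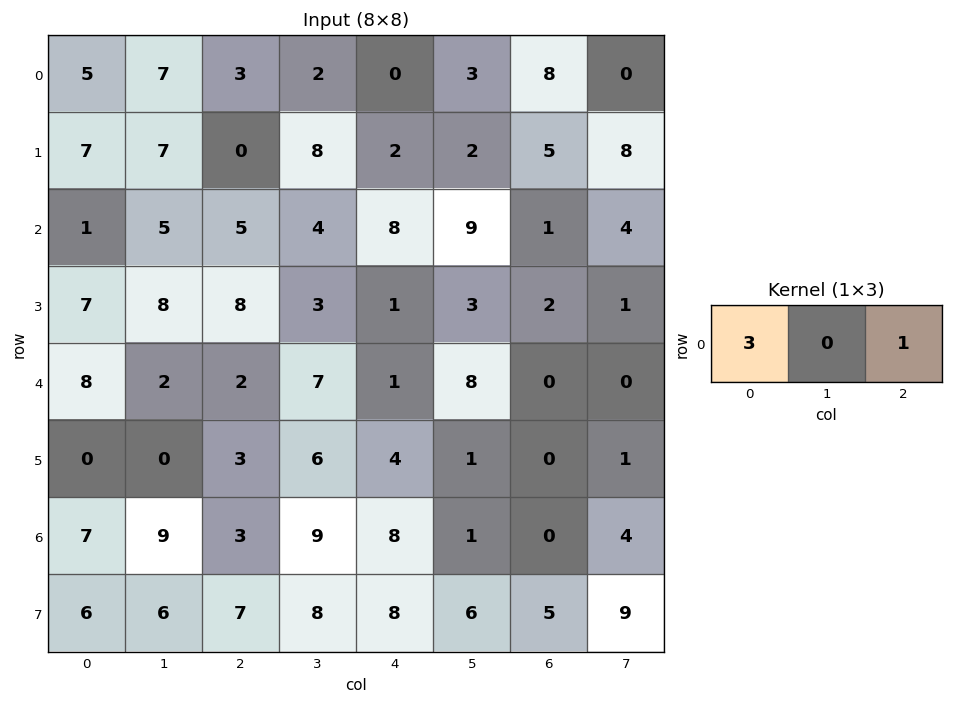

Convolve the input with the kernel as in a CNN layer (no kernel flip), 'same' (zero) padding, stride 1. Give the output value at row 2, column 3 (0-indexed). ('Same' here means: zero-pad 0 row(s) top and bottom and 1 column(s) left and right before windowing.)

23

The receptive field on the zero-padded input at this output position is [5 4 8]. Elementwise product with the kernel and sum: 5·3 + 8·1.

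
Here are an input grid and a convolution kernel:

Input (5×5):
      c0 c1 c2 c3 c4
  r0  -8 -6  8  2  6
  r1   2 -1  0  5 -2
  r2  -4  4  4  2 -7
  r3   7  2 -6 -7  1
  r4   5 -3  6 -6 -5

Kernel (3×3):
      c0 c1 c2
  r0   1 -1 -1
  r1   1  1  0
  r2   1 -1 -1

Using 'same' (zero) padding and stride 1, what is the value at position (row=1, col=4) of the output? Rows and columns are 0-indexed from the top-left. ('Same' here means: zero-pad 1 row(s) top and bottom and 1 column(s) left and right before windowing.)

The receptive field on the zero-padded input at this output position is [2 6 0 / 5 -2 0 / 2 -7 0]. Elementwise product with the kernel and sum: 2·1 + 6·-1 + 0·-1 + 5·1 + -2·1 + 2·1 + -7·-1 + 0·-1.

8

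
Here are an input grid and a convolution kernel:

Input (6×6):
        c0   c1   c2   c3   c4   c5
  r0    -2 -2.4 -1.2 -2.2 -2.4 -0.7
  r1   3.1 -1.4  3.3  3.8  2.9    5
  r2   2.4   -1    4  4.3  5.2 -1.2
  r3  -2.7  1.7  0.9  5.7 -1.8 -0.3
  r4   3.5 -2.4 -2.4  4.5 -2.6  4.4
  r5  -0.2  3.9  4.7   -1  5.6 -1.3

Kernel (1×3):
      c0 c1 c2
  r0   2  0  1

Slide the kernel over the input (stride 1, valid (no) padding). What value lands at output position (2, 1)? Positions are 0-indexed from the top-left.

The receptive field on the input at this output position is [-1 4 4.3]. Elementwise product with the kernel and sum: -1·2 + 4.3·1.

2.3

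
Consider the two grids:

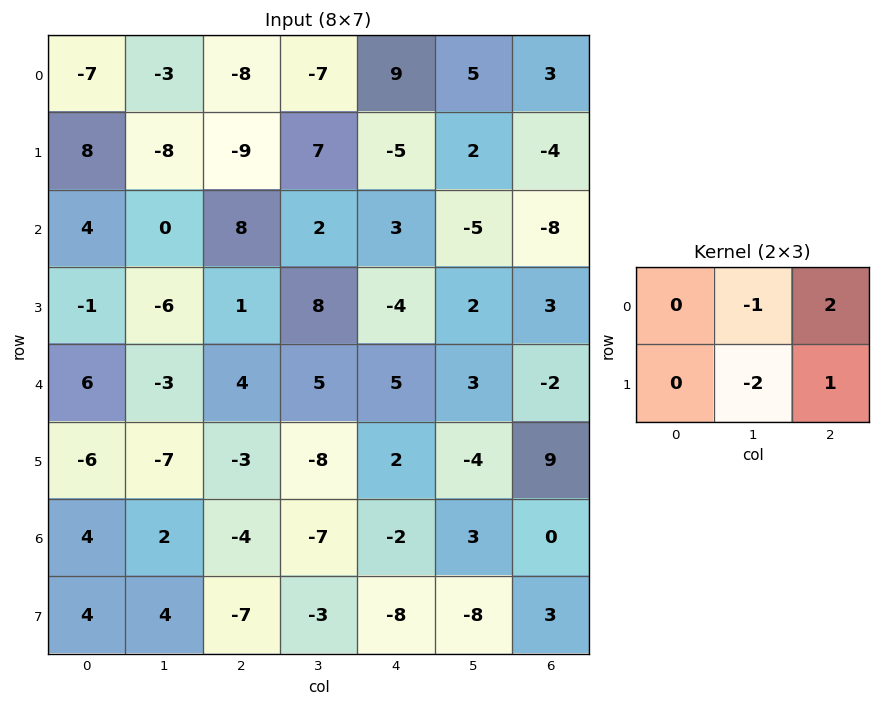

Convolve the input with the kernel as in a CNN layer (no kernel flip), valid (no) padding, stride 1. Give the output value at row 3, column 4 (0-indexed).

The receptive field on the input at this output position is [-4 2 3 / 5 3 -2]. Elementwise product with the kernel and sum: 2·-1 + 3·2 + 3·-2 + -2·1.

-4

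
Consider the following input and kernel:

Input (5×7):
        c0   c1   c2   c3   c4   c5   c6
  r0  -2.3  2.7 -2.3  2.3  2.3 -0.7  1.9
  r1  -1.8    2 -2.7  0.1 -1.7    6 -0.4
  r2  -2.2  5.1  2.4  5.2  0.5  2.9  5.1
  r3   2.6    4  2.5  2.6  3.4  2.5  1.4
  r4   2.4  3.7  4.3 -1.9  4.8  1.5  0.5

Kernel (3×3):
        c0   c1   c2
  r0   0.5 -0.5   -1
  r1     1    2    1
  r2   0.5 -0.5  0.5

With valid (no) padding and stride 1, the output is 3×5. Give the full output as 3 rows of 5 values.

-3.15 0.85 -9.95 7.2 10.85
11.75 19.4 15.25 4.85 9.1
8.55 6.5 14.7 8.75 5.4

Output[0,0]: The receptive field on the input at this output position is [-2.3 2.7 -2.3 / -1.8 2 -2.7 / -2.2 5.1 2.4]. Elementwise product with the kernel and sum: -2.3·0.5 + 2.7·-0.5 + -2.3·-1 + -1.8·1 + 2·2 + -2.7·1 + -2.2·0.5 + 5.1·-0.5 + 2.4·0.5.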